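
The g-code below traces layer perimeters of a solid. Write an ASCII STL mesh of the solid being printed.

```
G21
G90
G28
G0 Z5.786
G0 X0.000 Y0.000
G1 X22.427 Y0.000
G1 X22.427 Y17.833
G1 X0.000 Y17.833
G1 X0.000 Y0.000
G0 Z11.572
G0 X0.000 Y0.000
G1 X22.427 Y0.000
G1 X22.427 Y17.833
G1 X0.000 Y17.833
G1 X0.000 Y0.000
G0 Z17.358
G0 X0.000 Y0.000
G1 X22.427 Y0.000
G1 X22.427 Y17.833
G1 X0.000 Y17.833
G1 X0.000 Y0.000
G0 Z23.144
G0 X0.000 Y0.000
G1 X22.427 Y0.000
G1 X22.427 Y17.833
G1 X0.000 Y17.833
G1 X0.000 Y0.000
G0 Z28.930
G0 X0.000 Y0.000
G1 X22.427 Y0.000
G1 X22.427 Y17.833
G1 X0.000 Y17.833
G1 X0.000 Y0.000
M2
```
solid part
  facet normal 0.0000 0.0000 -1.0000
    outer loop
      vertex 22.427 17.833 0.000
      vertex 22.427 0.000 0.000
      vertex 0.000 0.000 0.000
    endloop
  endfacet
  facet normal 0.0000 0.0000 -1.0000
    outer loop
      vertex 0.000 17.833 0.000
      vertex 22.427 17.833 0.000
      vertex 0.000 0.000 0.000
    endloop
  endfacet
  facet normal 0.0000 0.0000 1.0000
    outer loop
      vertex 0.000 0.000 28.930
      vertex 22.427 0.000 28.930
      vertex 22.427 17.833 28.930
    endloop
  endfacet
  facet normal 0.0000 0.0000 1.0000
    outer loop
      vertex 0.000 0.000 28.930
      vertex 22.427 17.833 28.930
      vertex 0.000 17.833 28.930
    endloop
  endfacet
  facet normal 0.0000 -1.0000 0.0000
    outer loop
      vertex 0.000 0.000 0.000
      vertex 22.427 0.000 0.000
      vertex 22.427 0.000 28.930
    endloop
  endfacet
  facet normal 0.0000 -1.0000 0.0000
    outer loop
      vertex 0.000 0.000 0.000
      vertex 22.427 0.000 28.930
      vertex 0.000 0.000 28.930
    endloop
  endfacet
  facet normal 0.0000 1.0000 0.0000
    outer loop
      vertex 22.427 17.833 28.930
      vertex 22.427 17.833 0.000
      vertex 0.000 17.833 0.000
    endloop
  endfacet
  facet normal 0.0000 1.0000 0.0000
    outer loop
      vertex 0.000 17.833 28.930
      vertex 22.427 17.833 28.930
      vertex 0.000 17.833 0.000
    endloop
  endfacet
  facet normal -1.0000 0.0000 0.0000
    outer loop
      vertex 0.000 17.833 28.930
      vertex 0.000 17.833 0.000
      vertex 0.000 0.000 0.000
    endloop
  endfacet
  facet normal -1.0000 0.0000 0.0000
    outer loop
      vertex 0.000 0.000 28.930
      vertex 0.000 17.833 28.930
      vertex 0.000 0.000 0.000
    endloop
  endfacet
  facet normal 1.0000 0.0000 0.0000
    outer loop
      vertex 22.427 0.000 0.000
      vertex 22.427 17.833 0.000
      vertex 22.427 17.833 28.930
    endloop
  endfacet
  facet normal 1.0000 0.0000 0.0000
    outer loop
      vertex 22.427 0.000 0.000
      vertex 22.427 17.833 28.930
      vertex 22.427 0.000 28.930
    endloop
  endfacet
endsolid part

The G0 Z moves step by Δz≈5.786 mm. Every layer's G1 loop is the same polygon, so the solid is a straight extrusion of it from z=0 to z≈28.9. Closing with flat bottom and top caps and triangulating gives 12 facets — a rectangular box, roughly 22.4 × 17.8 mm footprint and 28.9 mm tall.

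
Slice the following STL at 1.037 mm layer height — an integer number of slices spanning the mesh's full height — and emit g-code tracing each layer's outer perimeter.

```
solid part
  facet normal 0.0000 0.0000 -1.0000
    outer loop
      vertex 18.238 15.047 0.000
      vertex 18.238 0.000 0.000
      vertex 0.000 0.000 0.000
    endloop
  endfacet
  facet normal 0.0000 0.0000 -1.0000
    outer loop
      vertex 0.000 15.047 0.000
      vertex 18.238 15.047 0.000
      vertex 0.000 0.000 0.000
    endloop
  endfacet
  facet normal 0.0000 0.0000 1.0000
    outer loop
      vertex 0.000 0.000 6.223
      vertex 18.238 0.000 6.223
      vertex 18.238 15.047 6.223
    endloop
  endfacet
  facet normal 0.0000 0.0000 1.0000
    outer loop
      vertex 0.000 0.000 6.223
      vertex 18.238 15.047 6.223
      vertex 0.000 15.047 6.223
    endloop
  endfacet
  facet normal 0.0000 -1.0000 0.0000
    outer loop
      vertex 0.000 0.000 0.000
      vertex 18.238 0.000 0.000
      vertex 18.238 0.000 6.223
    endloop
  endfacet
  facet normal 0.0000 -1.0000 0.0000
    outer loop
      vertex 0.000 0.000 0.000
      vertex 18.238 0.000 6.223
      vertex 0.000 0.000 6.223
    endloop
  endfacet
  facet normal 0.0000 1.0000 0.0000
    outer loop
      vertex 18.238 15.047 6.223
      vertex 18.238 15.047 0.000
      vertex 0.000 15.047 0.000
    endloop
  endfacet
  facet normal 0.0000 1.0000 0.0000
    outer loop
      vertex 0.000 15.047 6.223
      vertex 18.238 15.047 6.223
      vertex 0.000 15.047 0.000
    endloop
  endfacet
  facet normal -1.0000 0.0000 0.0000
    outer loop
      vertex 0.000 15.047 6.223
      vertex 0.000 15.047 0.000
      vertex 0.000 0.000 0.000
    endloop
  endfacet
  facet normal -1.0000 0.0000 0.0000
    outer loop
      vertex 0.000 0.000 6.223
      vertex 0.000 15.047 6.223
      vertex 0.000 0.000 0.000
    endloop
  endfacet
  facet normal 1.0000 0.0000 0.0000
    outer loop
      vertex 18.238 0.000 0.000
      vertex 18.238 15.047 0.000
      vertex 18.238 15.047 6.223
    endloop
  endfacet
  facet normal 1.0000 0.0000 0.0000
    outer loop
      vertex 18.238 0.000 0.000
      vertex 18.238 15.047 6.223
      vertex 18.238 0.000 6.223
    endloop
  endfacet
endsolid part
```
; perimeter-only toolpath
G21 ; units = mm
G90 ; absolute positioning
G28 ; home
; layer 1
G0 Z1.037
G0 X0.000 Y0.000
G1 X18.238 Y0.000
G1 X18.238 Y15.047
G1 X0.000 Y15.047
G1 X0.000 Y0.000
; layer 2
G0 Z2.074
G0 X0.000 Y0.000
G1 X18.238 Y0.000
G1 X18.238 Y15.047
G1 X0.000 Y15.047
G1 X0.000 Y0.000
; layer 3
G0 Z3.111
G0 X0.000 Y0.000
G1 X18.238 Y0.000
G1 X18.238 Y15.047
G1 X0.000 Y15.047
G1 X0.000 Y0.000
; layer 4
G0 Z4.149
G0 X0.000 Y0.000
G1 X18.238 Y0.000
G1 X18.238 Y15.047
G1 X0.000 Y15.047
G1 X0.000 Y0.000
; layer 5
G0 Z5.186
G0 X0.000 Y0.000
G1 X18.238 Y0.000
G1 X18.238 Y15.047
G1 X0.000 Y15.047
G1 X0.000 Y0.000
; layer 6
G0 Z6.223
G0 X0.000 Y0.000
G1 X18.238 Y0.000
G1 X18.238 Y15.047
G1 X0.000 Y15.047
G1 X0.000 Y0.000
M2 ; end

The solid is a rectangular box, roughly 18.2 × 15 mm footprint and 6.22 mm tall. Slicing at Δz = 1.037 mm — 6 equal slices spanning the solid's height, so layer i sits at z = i·h/6 — gives 6 non-empty perimeters. Each is a 4-segment closed polygon; G0 lifts to the layer z and rapids to the start vertex, then G1 traces the edges.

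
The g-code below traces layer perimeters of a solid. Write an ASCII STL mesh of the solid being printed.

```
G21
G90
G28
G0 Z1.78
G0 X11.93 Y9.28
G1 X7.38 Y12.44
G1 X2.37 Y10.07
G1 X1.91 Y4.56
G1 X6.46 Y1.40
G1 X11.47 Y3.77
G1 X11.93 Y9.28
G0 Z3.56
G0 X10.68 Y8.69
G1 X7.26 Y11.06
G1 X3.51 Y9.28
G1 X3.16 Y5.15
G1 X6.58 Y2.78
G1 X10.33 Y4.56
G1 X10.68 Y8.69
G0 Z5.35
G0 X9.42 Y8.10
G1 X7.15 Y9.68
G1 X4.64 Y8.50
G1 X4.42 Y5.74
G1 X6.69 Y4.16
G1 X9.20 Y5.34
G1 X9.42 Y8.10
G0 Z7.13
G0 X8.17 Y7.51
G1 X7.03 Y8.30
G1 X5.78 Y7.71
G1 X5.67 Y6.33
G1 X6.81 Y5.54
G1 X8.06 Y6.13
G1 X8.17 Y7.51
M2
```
solid part
  facet normal 0.0000 0.0000 -1.0000
    outer loop
      vertex 1.23 10.86 0.00
      vertex 7.49 13.82 0.00
      vertex 13.18 9.87 0.00
    endloop
  endfacet
  facet normal 0.0000 0.0000 -1.0000
    outer loop
      vertex 0.66 3.97 0.00
      vertex 1.23 10.86 0.00
      vertex 13.18 9.87 0.00
    endloop
  endfacet
  facet normal 0.0000 0.0000 -1.0000
    outer loop
      vertex 6.35 0.02 0.00
      vertex 0.66 3.97 0.00
      vertex 13.18 9.87 0.00
    endloop
  endfacet
  facet normal 0.0000 0.0000 -1.0000
    outer loop
      vertex 12.61 2.98 0.00
      vertex 6.35 0.02 0.00
      vertex 13.18 9.87 0.00
    endloop
  endfacet
  facet normal 0.4732 0.6816 0.5581
    outer loop
      vertex 13.18 9.87 0.00
      vertex 7.49 13.82 0.00
      vertex 6.92 6.92 8.91
    endloop
  endfacet
  facet normal -0.3547 0.7501 0.5582
    outer loop
      vertex 7.49 13.82 0.00
      vertex 1.23 10.86 0.00
      vertex 6.92 6.92 8.91
    endloop
  endfacet
  facet normal -0.8268 0.0684 0.5583
    outer loop
      vertex 1.23 10.86 0.00
      vertex 0.66 3.97 0.00
      vertex 6.92 6.92 8.91
    endloop
  endfacet
  facet normal -0.4732 -0.6816 0.5581
    outer loop
      vertex 0.66 3.97 0.00
      vertex 6.35 0.02 0.00
      vertex 6.92 6.92 8.91
    endloop
  endfacet
  facet normal 0.3547 -0.7501 0.5582
    outer loop
      vertex 6.35 0.02 0.00
      vertex 12.61 2.98 0.00
      vertex 6.92 6.92 8.91
    endloop
  endfacet
  facet normal 0.8268 -0.0684 0.5583
    outer loop
      vertex 12.61 2.98 0.00
      vertex 13.18 9.87 0.00
      vertex 6.92 6.92 8.91
    endloop
  endfacet
endsolid part

The G0 Z moves step by Δz≈1.78 mm. The G1 loops shrink linearly with z, so the solid tapers from its base footprint up to z≈8.91. Closing with a flat bottom cap and the tapered top and triangulating gives 10 facets — a regular 6-sided pyramid, base circumscribed radius ≈ 6.92 mm, apex at z ≈ 8.91 mm.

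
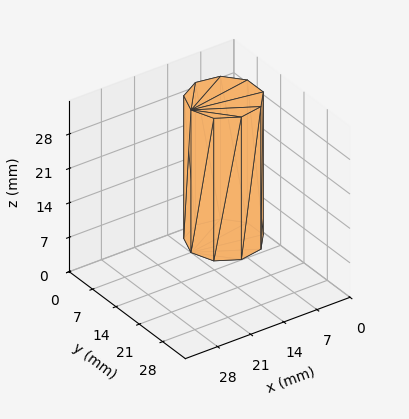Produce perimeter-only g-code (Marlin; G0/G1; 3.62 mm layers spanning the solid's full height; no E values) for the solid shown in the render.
Reading the render: the shape is a regular 9-sided prism (a cylinder approximated with 9 flat sides), circumscribed radius ≈ 7 mm, height ≈ 29 mm (dimensions read to the nearest mm from the axis ticks). For the g-code, the solid's height is divided into equal slices at the stated Δz and each level perimeter traced with G1 moves after a G0 lift.

; perimeter-only toolpath
G21 ; units = mm
G90 ; absolute positioning
G28 ; home
; layer 1
G0 Z3.62
G0 X14.00 Y7.00
G1 X12.36 Y11.50
G1 X8.22 Y13.89
G1 X3.50 Y13.06
G1 X0.42 Y9.39
G1 X0.42 Y4.61
G1 X3.50 Y0.94
G1 X8.22 Y0.11
G1 X12.36 Y2.50
G1 X14.00 Y7.00
; layer 2
G0 Z7.25
G0 X14.00 Y7.00
G1 X12.36 Y11.50
G1 X8.22 Y13.89
G1 X3.50 Y13.06
G1 X0.42 Y9.39
G1 X0.42 Y4.61
G1 X3.50 Y0.94
G1 X8.22 Y0.11
G1 X12.36 Y2.50
G1 X14.00 Y7.00
; layer 3
G0 Z10.88
G0 X14.00 Y7.00
G1 X12.36 Y11.50
G1 X8.22 Y13.89
G1 X3.50 Y13.06
G1 X0.42 Y9.39
G1 X0.42 Y4.61
G1 X3.50 Y0.94
G1 X8.22 Y0.11
G1 X12.36 Y2.50
G1 X14.00 Y7.00
; layer 4
G0 Z14.50
G0 X14.00 Y7.00
G1 X12.36 Y11.50
G1 X8.22 Y13.89
G1 X3.50 Y13.06
G1 X0.42 Y9.39
G1 X0.42 Y4.61
G1 X3.50 Y0.94
G1 X8.22 Y0.11
G1 X12.36 Y2.50
G1 X14.00 Y7.00
; layer 5
G0 Z18.12
G0 X14.00 Y7.00
G1 X12.36 Y11.50
G1 X8.22 Y13.89
G1 X3.50 Y13.06
G1 X0.42 Y9.39
G1 X0.42 Y4.61
G1 X3.50 Y0.94
G1 X8.22 Y0.11
G1 X12.36 Y2.50
G1 X14.00 Y7.00
; layer 6
G0 Z21.75
G0 X14.00 Y7.00
G1 X12.36 Y11.50
G1 X8.22 Y13.89
G1 X3.50 Y13.06
G1 X0.42 Y9.39
G1 X0.42 Y4.61
G1 X3.50 Y0.94
G1 X8.22 Y0.11
G1 X12.36 Y2.50
G1 X14.00 Y7.00
; layer 7
G0 Z25.38
G0 X14.00 Y7.00
G1 X12.36 Y11.50
G1 X8.22 Y13.89
G1 X3.50 Y13.06
G1 X0.42 Y9.39
G1 X0.42 Y4.61
G1 X3.50 Y0.94
G1 X8.22 Y0.11
G1 X12.36 Y2.50
G1 X14.00 Y7.00
; layer 8
G0 Z29.00
G0 X14.00 Y7.00
G1 X12.36 Y11.50
G1 X8.22 Y13.89
G1 X3.50 Y13.06
G1 X0.42 Y9.39
G1 X0.42 Y4.61
G1 X3.50 Y0.94
G1 X8.22 Y0.11
G1 X12.36 Y2.50
G1 X14.00 Y7.00
M2 ; end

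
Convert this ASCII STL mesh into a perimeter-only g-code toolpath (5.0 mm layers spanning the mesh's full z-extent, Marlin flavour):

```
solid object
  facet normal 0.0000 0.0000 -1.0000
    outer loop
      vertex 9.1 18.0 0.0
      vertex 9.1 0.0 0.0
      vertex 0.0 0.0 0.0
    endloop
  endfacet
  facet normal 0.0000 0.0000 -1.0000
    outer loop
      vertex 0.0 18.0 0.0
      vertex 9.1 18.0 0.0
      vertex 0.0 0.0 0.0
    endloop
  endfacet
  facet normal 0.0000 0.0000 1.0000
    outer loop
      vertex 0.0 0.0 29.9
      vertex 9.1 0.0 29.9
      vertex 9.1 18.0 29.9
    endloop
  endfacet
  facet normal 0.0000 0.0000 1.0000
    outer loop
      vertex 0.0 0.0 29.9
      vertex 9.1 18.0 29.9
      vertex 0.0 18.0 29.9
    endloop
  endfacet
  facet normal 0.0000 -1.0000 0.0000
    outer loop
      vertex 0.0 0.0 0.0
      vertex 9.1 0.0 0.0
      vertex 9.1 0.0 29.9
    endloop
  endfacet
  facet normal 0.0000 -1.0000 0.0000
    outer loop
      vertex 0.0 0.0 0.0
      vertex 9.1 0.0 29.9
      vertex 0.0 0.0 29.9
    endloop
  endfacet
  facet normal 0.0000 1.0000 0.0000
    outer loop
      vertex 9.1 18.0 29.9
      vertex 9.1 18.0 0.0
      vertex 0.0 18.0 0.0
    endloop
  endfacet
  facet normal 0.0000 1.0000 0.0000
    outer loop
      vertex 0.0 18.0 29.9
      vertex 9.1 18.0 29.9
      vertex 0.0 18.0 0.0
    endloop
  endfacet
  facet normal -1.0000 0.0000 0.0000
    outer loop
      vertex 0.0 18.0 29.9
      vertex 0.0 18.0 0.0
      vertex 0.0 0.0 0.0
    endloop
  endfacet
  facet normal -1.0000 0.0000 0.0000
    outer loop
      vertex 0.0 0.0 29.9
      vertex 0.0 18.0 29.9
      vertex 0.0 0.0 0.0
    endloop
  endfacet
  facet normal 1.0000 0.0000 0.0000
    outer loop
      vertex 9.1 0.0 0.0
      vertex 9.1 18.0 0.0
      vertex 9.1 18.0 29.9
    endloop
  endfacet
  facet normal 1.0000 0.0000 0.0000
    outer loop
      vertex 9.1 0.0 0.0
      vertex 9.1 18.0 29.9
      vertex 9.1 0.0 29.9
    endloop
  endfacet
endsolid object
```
; perimeter-only toolpath
G21 ; units = mm
G90 ; absolute positioning
G28 ; home
; layer 1
G0 Z5.0
G0 X0.0 Y0.0
G1 X9.1 Y0.0
G1 X9.1 Y18.0
G1 X0.0 Y18.0
G1 X0.0 Y0.0
; layer 2
G0 Z10.0
G0 X0.0 Y0.0
G1 X9.1 Y0.0
G1 X9.1 Y18.0
G1 X0.0 Y18.0
G1 X0.0 Y0.0
; layer 3
G0 Z14.9
G0 X0.0 Y0.0
G1 X9.1 Y0.0
G1 X9.1 Y18.0
G1 X0.0 Y18.0
G1 X0.0 Y0.0
; layer 4
G0 Z19.9
G0 X0.0 Y0.0
G1 X9.1 Y0.0
G1 X9.1 Y18.0
G1 X0.0 Y18.0
G1 X0.0 Y0.0
; layer 5
G0 Z24.9
G0 X0.0 Y0.0
G1 X9.1 Y0.0
G1 X9.1 Y18.0
G1 X0.0 Y18.0
G1 X0.0 Y0.0
; layer 6
G0 Z29.9
G0 X0.0 Y0.0
G1 X9.1 Y0.0
G1 X9.1 Y18.0
G1 X0.0 Y18.0
G1 X0.0 Y0.0
M2 ; end

The solid is a rectangular box, roughly 9.1 × 18 mm footprint and 29.9 mm tall. Slicing at Δz = 5.0 mm — 6 equal slices spanning the solid's height, so layer i sits at z = i·h/6 — gives 6 non-empty perimeters. Each is a 4-segment closed polygon; G0 lifts to the layer z and rapids to the start vertex, then G1 traces the edges.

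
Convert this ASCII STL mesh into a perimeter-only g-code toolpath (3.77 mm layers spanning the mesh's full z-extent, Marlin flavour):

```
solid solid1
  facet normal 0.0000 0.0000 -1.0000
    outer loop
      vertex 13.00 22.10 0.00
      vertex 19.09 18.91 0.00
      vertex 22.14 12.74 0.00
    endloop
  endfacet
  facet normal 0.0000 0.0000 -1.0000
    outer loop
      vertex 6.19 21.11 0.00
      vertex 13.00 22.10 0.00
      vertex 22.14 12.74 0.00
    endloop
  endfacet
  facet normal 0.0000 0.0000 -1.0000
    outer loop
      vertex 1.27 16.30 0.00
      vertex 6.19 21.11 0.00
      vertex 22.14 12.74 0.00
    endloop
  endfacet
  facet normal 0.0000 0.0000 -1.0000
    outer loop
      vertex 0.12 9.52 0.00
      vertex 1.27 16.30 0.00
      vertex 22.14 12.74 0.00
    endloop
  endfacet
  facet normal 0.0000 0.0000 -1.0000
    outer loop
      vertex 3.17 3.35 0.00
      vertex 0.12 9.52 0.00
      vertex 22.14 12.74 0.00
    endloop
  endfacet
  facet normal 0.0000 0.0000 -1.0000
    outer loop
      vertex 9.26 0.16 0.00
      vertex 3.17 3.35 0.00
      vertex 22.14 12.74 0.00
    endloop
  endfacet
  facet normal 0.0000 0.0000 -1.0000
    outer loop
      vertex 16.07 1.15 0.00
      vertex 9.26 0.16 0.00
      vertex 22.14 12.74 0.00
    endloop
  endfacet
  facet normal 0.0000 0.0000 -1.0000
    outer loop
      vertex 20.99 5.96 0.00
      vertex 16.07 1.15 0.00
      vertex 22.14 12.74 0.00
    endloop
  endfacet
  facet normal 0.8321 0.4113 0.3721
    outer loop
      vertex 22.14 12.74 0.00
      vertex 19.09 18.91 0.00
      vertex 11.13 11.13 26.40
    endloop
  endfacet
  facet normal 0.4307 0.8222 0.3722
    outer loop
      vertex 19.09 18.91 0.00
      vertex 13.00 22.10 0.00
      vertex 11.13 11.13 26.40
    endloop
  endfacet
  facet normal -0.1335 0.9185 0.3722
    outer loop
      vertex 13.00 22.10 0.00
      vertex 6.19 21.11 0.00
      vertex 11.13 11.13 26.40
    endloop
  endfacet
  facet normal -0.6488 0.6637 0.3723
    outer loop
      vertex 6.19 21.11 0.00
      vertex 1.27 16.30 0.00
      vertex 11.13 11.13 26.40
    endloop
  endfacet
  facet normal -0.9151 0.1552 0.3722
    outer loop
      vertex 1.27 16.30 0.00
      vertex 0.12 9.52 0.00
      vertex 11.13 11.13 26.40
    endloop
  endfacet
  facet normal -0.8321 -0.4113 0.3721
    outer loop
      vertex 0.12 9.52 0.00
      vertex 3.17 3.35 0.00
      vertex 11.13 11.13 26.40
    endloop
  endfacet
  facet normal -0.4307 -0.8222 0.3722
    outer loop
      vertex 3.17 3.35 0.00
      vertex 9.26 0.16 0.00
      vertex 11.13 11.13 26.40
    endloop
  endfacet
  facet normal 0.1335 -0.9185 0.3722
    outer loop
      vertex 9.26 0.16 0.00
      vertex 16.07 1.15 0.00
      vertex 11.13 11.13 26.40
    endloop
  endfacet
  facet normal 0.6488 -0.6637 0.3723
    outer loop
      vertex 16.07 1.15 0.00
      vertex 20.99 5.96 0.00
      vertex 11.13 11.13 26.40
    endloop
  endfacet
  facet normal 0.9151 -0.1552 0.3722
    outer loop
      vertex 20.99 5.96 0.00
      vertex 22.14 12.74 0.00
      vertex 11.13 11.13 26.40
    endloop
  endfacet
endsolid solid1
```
; perimeter-only toolpath
G21 ; units = mm
G90 ; absolute positioning
G28 ; home
; layer 1
G0 Z3.77
G0 X20.57 Y12.51
G1 X17.95 Y17.80
G1 X12.73 Y20.53
G1 X6.90 Y19.68
G1 X2.68 Y15.56
G1 X1.69 Y9.75
G1 X4.31 Y4.46
G1 X9.53 Y1.73
G1 X15.36 Y2.58
G1 X19.58 Y6.70
G1 X20.57 Y12.51
; layer 2
G0 Z7.54
G0 X18.99 Y12.28
G1 X16.82 Y16.69
G1 X12.47 Y18.97
G1 X7.60 Y18.26
G1 X4.09 Y14.82
G1 X3.27 Y9.98
G1 X5.44 Y5.57
G1 X9.79 Y3.29
G1 X14.66 Y4.00
G1 X18.17 Y7.44
G1 X18.99 Y12.28
; layer 3
G0 Z11.31
G0 X17.42 Y12.05
G1 X15.68 Y15.58
G1 X12.20 Y17.40
G1 X8.31 Y16.83
G1 X5.50 Y14.08
G1 X4.84 Y10.21
G1 X6.58 Y6.68
G1 X10.06 Y4.86
G1 X13.95 Y5.43
G1 X16.76 Y8.18
G1 X17.42 Y12.05
; layer 4
G0 Z15.09
G0 X15.85 Y11.82
G1 X14.54 Y14.46
G1 X11.93 Y15.83
G1 X9.01 Y15.41
G1 X6.90 Y13.35
G1 X6.41 Y10.44
G1 X7.72 Y7.80
G1 X10.33 Y6.43
G1 X13.25 Y6.85
G1 X15.36 Y8.91
G1 X15.85 Y11.82
; layer 5
G0 Z18.86
G0 X14.28 Y11.59
G1 X13.40 Y13.35
G1 X11.66 Y14.26
G1 X9.72 Y13.98
G1 X8.31 Y12.61
G1 X7.98 Y10.67
G1 X8.86 Y8.91
G1 X10.60 Y8.00
G1 X12.54 Y8.28
G1 X13.95 Y9.65
G1 X14.28 Y11.59
; layer 6
G0 Z22.63
G0 X12.70 Y11.36
G1 X12.27 Y12.24
G1 X11.40 Y12.70
G1 X10.42 Y12.56
G1 X9.72 Y11.87
G1 X9.56 Y10.90
G1 X9.99 Y10.02
G1 X10.86 Y9.56
G1 X11.84 Y9.70
G1 X12.54 Y10.39
G1 X12.70 Y11.36
M2 ; end

The solid is a regular 10-sided pyramid, base circumscribed radius ≈ 11.1 mm, apex at z ≈ 26.4 mm. Slicing at Δz = 3.77 mm — 7 equal slices spanning the solid's height, so layer i sits at z = i·h/7 — gives 6 non-empty perimeters. Each is a 10-segment closed polygon; G0 lifts to the layer z and rapids to the start vertex, then G1 traces the edges. The cross-section shrinks linearly with z (the slice at the apex is degenerate and omitted).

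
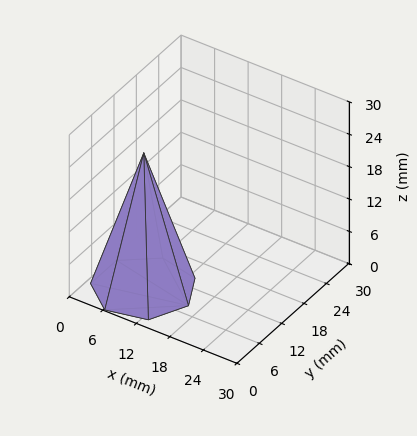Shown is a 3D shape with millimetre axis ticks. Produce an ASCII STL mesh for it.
Reading the render: the shape is a regular 7-sided pyramid, base circumscribed radius ≈ 8 mm, apex at z ≈ 25 mm (dimensions read to the nearest mm from the axis ticks). For the STL, each face is triangulated and given an outward normal.

solid part
  facet normal 0.0000 0.0000 -1.0000
    outer loop
      vertex 6.22 15.80 0.00
      vertex 12.99 14.25 0.00
      vertex 16.00 8.00 0.00
    endloop
  endfacet
  facet normal 0.0000 0.0000 -1.0000
    outer loop
      vertex 0.79 11.47 0.00
      vertex 6.22 15.80 0.00
      vertex 16.00 8.00 0.00
    endloop
  endfacet
  facet normal 0.0000 0.0000 -1.0000
    outer loop
      vertex 0.79 4.53 0.00
      vertex 0.79 11.47 0.00
      vertex 16.00 8.00 0.00
    endloop
  endfacet
  facet normal 0.0000 0.0000 -1.0000
    outer loop
      vertex 6.22 0.20 0.00
      vertex 0.79 4.53 0.00
      vertex 16.00 8.00 0.00
    endloop
  endfacet
  facet normal 0.0000 0.0000 -1.0000
    outer loop
      vertex 12.99 1.75 0.00
      vertex 6.22 0.20 0.00
      vertex 16.00 8.00 0.00
    endloop
  endfacet
  facet normal 0.8657 0.4169 0.2770
    outer loop
      vertex 16.00 8.00 0.00
      vertex 12.99 14.25 0.00
      vertex 8.00 8.00 25.00
    endloop
  endfacet
  facet normal 0.2144 0.9366 0.2770
    outer loop
      vertex 12.99 14.25 0.00
      vertex 6.22 15.80 0.00
      vertex 8.00 8.00 25.00
    endloop
  endfacet
  facet normal -0.5991 0.7512 0.2770
    outer loop
      vertex 6.22 15.80 0.00
      vertex 0.79 11.47 0.00
      vertex 8.00 8.00 25.00
    endloop
  endfacet
  facet normal -0.9608 0.0000 0.2771
    outer loop
      vertex 0.79 11.47 0.00
      vertex 0.79 4.53 0.00
      vertex 8.00 8.00 25.00
    endloop
  endfacet
  facet normal -0.5991 -0.7512 0.2770
    outer loop
      vertex 0.79 4.53 0.00
      vertex 6.22 0.20 0.00
      vertex 8.00 8.00 25.00
    endloop
  endfacet
  facet normal 0.2144 -0.9366 0.2770
    outer loop
      vertex 6.22 0.20 0.00
      vertex 12.99 1.75 0.00
      vertex 8.00 8.00 25.00
    endloop
  endfacet
  facet normal 0.8657 -0.4169 0.2770
    outer loop
      vertex 12.99 1.75 0.00
      vertex 16.00 8.00 0.00
      vertex 8.00 8.00 25.00
    endloop
  endfacet
endsolid part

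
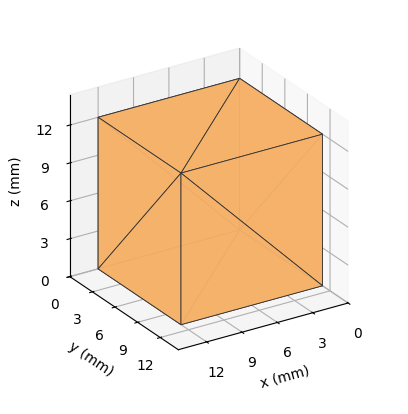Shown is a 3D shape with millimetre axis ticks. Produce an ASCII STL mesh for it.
Reading the render: the shape is a rectangular box, roughly 12 × 11 mm footprint and 12 mm tall (dimensions read to the nearest mm from the axis ticks). For the STL, each face is triangulated and given an outward normal.

solid part
  facet normal 0.0000 0.0000 -1.0000
    outer loop
      vertex 12.00 11.00 0.00
      vertex 12.00 0.00 0.00
      vertex 0.00 0.00 0.00
    endloop
  endfacet
  facet normal 0.0000 0.0000 -1.0000
    outer loop
      vertex 0.00 11.00 0.00
      vertex 12.00 11.00 0.00
      vertex 0.00 0.00 0.00
    endloop
  endfacet
  facet normal 0.0000 0.0000 1.0000
    outer loop
      vertex 0.00 0.00 12.00
      vertex 12.00 0.00 12.00
      vertex 12.00 11.00 12.00
    endloop
  endfacet
  facet normal 0.0000 0.0000 1.0000
    outer loop
      vertex 0.00 0.00 12.00
      vertex 12.00 11.00 12.00
      vertex 0.00 11.00 12.00
    endloop
  endfacet
  facet normal 0.0000 -1.0000 0.0000
    outer loop
      vertex 0.00 0.00 0.00
      vertex 12.00 0.00 0.00
      vertex 12.00 0.00 12.00
    endloop
  endfacet
  facet normal 0.0000 -1.0000 0.0000
    outer loop
      vertex 0.00 0.00 0.00
      vertex 12.00 0.00 12.00
      vertex 0.00 0.00 12.00
    endloop
  endfacet
  facet normal 0.0000 1.0000 0.0000
    outer loop
      vertex 12.00 11.00 12.00
      vertex 12.00 11.00 0.00
      vertex 0.00 11.00 0.00
    endloop
  endfacet
  facet normal 0.0000 1.0000 0.0000
    outer loop
      vertex 0.00 11.00 12.00
      vertex 12.00 11.00 12.00
      vertex 0.00 11.00 0.00
    endloop
  endfacet
  facet normal -1.0000 0.0000 0.0000
    outer loop
      vertex 0.00 11.00 12.00
      vertex 0.00 11.00 0.00
      vertex 0.00 0.00 0.00
    endloop
  endfacet
  facet normal -1.0000 0.0000 0.0000
    outer loop
      vertex 0.00 0.00 12.00
      vertex 0.00 11.00 12.00
      vertex 0.00 0.00 0.00
    endloop
  endfacet
  facet normal 1.0000 0.0000 0.0000
    outer loop
      vertex 12.00 0.00 0.00
      vertex 12.00 11.00 0.00
      vertex 12.00 11.00 12.00
    endloop
  endfacet
  facet normal 1.0000 0.0000 0.0000
    outer loop
      vertex 12.00 0.00 0.00
      vertex 12.00 11.00 12.00
      vertex 12.00 0.00 12.00
    endloop
  endfacet
endsolid part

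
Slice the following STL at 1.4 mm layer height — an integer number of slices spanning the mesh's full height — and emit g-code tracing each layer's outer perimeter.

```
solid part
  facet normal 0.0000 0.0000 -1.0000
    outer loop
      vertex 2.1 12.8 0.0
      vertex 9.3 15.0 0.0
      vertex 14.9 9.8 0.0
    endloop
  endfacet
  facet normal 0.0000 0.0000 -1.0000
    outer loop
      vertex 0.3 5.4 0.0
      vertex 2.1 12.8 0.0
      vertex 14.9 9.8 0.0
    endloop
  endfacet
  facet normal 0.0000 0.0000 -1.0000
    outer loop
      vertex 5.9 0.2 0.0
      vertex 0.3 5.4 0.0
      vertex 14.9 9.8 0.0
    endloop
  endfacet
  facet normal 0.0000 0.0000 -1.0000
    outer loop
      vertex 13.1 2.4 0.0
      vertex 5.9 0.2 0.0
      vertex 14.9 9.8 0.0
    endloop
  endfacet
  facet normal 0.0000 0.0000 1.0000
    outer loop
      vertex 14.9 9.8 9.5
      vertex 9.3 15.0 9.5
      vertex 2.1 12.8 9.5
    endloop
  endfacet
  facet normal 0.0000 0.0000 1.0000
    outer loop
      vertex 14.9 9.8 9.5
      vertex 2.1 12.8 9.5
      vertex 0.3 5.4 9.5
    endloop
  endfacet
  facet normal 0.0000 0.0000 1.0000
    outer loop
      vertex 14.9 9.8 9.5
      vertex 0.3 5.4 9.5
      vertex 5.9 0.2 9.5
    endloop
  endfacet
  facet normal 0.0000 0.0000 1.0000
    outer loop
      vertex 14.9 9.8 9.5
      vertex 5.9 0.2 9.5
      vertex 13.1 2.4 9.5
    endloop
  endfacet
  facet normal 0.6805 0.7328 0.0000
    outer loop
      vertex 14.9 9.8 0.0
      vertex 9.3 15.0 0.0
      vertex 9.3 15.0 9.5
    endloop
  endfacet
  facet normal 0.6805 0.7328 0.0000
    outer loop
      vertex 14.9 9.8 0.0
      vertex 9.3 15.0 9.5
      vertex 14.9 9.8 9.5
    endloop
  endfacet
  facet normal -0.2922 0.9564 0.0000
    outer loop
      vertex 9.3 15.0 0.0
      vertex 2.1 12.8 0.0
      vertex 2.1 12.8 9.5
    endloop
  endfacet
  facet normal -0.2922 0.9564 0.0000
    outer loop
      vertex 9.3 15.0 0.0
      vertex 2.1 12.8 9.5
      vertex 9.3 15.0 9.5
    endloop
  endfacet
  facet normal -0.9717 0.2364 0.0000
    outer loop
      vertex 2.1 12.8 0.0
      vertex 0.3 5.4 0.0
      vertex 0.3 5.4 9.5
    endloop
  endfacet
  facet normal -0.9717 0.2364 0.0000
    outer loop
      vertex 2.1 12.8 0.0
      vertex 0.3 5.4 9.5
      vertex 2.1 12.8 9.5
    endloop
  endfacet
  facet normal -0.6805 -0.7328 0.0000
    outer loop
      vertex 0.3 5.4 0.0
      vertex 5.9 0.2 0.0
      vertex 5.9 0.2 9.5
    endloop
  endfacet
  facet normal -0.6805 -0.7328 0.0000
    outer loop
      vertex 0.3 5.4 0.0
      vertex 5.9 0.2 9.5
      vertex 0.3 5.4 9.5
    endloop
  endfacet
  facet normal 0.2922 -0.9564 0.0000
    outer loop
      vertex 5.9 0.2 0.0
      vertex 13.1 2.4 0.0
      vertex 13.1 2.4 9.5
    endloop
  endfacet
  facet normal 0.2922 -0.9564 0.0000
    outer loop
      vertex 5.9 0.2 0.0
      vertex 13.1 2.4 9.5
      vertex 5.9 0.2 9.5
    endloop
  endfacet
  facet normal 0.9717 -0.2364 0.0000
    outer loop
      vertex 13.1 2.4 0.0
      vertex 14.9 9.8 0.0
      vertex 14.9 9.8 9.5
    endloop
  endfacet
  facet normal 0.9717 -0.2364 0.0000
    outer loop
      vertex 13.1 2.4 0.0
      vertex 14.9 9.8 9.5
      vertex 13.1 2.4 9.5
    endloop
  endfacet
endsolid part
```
; perimeter-only toolpath
G21 ; units = mm
G90 ; absolute positioning
G28 ; home
; layer 1
G0 Z1.4
G0 X14.9 Y9.8
G1 X9.3 Y15.0
G1 X2.1 Y12.8
G1 X0.3 Y5.4
G1 X5.9 Y0.2
G1 X13.1 Y2.4
G1 X14.9 Y9.8
; layer 2
G0 Z2.7
G0 X14.9 Y9.8
G1 X9.3 Y15.0
G1 X2.1 Y12.8
G1 X0.3 Y5.4
G1 X5.9 Y0.2
G1 X13.1 Y2.4
G1 X14.9 Y9.8
; layer 3
G0 Z4.1
G0 X14.9 Y9.8
G1 X9.3 Y15.0
G1 X2.1 Y12.8
G1 X0.3 Y5.4
G1 X5.9 Y0.2
G1 X13.1 Y2.4
G1 X14.9 Y9.8
; layer 4
G0 Z5.4
G0 X14.9 Y9.8
G1 X9.3 Y15.0
G1 X2.1 Y12.8
G1 X0.3 Y5.4
G1 X5.9 Y0.2
G1 X13.1 Y2.4
G1 X14.9 Y9.8
; layer 5
G0 Z6.8
G0 X14.9 Y9.8
G1 X9.3 Y15.0
G1 X2.1 Y12.8
G1 X0.3 Y5.4
G1 X5.9 Y0.2
G1 X13.1 Y2.4
G1 X14.9 Y9.8
; layer 6
G0 Z8.1
G0 X14.9 Y9.8
G1 X9.3 Y15.0
G1 X2.1 Y12.8
G1 X0.3 Y5.4
G1 X5.9 Y0.2
G1 X13.1 Y2.4
G1 X14.9 Y9.8
; layer 7
G0 Z9.5
G0 X14.9 Y9.8
G1 X9.3 Y15.0
G1 X2.1 Y12.8
G1 X0.3 Y5.4
G1 X5.9 Y0.2
G1 X13.1 Y2.4
G1 X14.9 Y9.8
M2 ; end

The solid is a regular 6-sided prism (a cylinder approximated with 6 flat sides), circumscribed radius ≈ 7.6 mm, height ≈ 9.5 mm. Slicing at Δz = 1.4 mm — 7 equal slices spanning the solid's height, so layer i sits at z = i·h/7 — gives 7 non-empty perimeters. Each is a 6-segment closed polygon; G0 lifts to the layer z and rapids to the start vertex, then G1 traces the edges.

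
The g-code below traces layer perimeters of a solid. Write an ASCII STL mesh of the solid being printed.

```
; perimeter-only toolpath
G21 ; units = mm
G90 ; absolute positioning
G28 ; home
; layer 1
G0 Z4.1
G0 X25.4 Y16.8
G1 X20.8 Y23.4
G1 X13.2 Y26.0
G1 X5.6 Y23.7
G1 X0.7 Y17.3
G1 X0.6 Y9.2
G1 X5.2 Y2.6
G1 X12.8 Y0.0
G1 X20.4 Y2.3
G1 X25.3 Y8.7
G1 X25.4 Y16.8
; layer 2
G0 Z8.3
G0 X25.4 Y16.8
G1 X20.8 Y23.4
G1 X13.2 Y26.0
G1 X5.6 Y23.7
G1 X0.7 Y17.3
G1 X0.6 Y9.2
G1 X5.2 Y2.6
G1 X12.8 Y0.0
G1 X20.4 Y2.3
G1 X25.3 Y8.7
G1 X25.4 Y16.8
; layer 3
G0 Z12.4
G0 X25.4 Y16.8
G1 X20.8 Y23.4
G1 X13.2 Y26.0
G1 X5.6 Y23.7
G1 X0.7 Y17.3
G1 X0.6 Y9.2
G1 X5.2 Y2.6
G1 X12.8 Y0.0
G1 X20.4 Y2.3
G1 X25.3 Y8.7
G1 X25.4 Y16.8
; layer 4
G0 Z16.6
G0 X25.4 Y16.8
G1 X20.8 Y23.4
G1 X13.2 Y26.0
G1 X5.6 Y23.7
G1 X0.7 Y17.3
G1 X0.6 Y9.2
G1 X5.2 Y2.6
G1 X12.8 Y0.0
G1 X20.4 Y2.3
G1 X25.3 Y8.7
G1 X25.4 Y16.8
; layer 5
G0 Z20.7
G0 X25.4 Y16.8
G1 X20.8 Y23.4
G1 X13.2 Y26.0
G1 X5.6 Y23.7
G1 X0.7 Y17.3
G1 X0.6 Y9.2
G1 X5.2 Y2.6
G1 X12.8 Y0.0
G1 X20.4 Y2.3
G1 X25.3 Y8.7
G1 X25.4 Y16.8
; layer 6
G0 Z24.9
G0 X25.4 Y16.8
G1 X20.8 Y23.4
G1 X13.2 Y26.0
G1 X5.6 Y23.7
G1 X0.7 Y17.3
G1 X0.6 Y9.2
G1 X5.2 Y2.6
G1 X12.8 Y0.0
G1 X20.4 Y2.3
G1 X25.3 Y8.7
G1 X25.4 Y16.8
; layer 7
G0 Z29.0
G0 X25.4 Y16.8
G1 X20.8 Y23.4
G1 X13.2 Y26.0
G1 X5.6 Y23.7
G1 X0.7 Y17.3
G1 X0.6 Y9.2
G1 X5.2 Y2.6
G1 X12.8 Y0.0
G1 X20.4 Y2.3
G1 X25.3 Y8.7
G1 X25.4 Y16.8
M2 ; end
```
solid part
  facet normal 0.0000 0.0000 -1.0000
    outer loop
      vertex 13.2 26.0 0.0
      vertex 20.8 23.4 0.0
      vertex 25.4 16.8 0.0
    endloop
  endfacet
  facet normal 0.0000 0.0000 -1.0000
    outer loop
      vertex 5.6 23.7 0.0
      vertex 13.2 26.0 0.0
      vertex 25.4 16.8 0.0
    endloop
  endfacet
  facet normal 0.0000 0.0000 -1.0000
    outer loop
      vertex 0.7 17.3 0.0
      vertex 5.6 23.7 0.0
      vertex 25.4 16.8 0.0
    endloop
  endfacet
  facet normal 0.0000 0.0000 -1.0000
    outer loop
      vertex 0.6 9.2 0.0
      vertex 0.7 17.3 0.0
      vertex 25.4 16.8 0.0
    endloop
  endfacet
  facet normal 0.0000 0.0000 -1.0000
    outer loop
      vertex 5.2 2.6 0.0
      vertex 0.6 9.2 0.0
      vertex 25.4 16.8 0.0
    endloop
  endfacet
  facet normal 0.0000 0.0000 -1.0000
    outer loop
      vertex 12.8 0.0 0.0
      vertex 5.2 2.6 0.0
      vertex 25.4 16.8 0.0
    endloop
  endfacet
  facet normal 0.0000 0.0000 -1.0000
    outer loop
      vertex 20.4 2.3 0.0
      vertex 12.8 0.0 0.0
      vertex 25.4 16.8 0.0
    endloop
  endfacet
  facet normal 0.0000 0.0000 -1.0000
    outer loop
      vertex 25.3 8.7 0.0
      vertex 20.4 2.3 0.0
      vertex 25.4 16.8 0.0
    endloop
  endfacet
  facet normal 0.0000 0.0000 1.0000
    outer loop
      vertex 25.4 16.8 29.0
      vertex 20.8 23.4 29.0
      vertex 13.2 26.0 29.0
    endloop
  endfacet
  facet normal 0.0000 0.0000 1.0000
    outer loop
      vertex 25.4 16.8 29.0
      vertex 13.2 26.0 29.0
      vertex 5.6 23.7 29.0
    endloop
  endfacet
  facet normal 0.0000 0.0000 1.0000
    outer loop
      vertex 25.4 16.8 29.0
      vertex 5.6 23.7 29.0
      vertex 0.7 17.3 29.0
    endloop
  endfacet
  facet normal 0.0000 0.0000 1.0000
    outer loop
      vertex 25.4 16.8 29.0
      vertex 0.7 17.3 29.0
      vertex 0.6 9.2 29.0
    endloop
  endfacet
  facet normal 0.0000 0.0000 1.0000
    outer loop
      vertex 25.4 16.8 29.0
      vertex 0.6 9.2 29.0
      vertex 5.2 2.6 29.0
    endloop
  endfacet
  facet normal 0.0000 0.0000 1.0000
    outer loop
      vertex 25.4 16.8 29.0
      vertex 5.2 2.6 29.0
      vertex 12.8 0.0 29.0
    endloop
  endfacet
  facet normal 0.0000 0.0000 1.0000
    outer loop
      vertex 25.4 16.8 29.0
      vertex 12.8 0.0 29.0
      vertex 20.4 2.3 29.0
    endloop
  endfacet
  facet normal 0.0000 0.0000 1.0000
    outer loop
      vertex 25.4 16.8 29.0
      vertex 20.4 2.3 29.0
      vertex 25.3 8.7 29.0
    endloop
  endfacet
  facet normal 0.8204 0.5718 0.0000
    outer loop
      vertex 25.4 16.8 0.0
      vertex 20.8 23.4 0.0
      vertex 20.8 23.4 29.0
    endloop
  endfacet
  facet normal 0.8204 0.5718 0.0000
    outer loop
      vertex 25.4 16.8 0.0
      vertex 20.8 23.4 29.0
      vertex 25.4 16.8 29.0
    endloop
  endfacet
  facet normal 0.3237 0.9462 0.0000
    outer loop
      vertex 20.8 23.4 0.0
      vertex 13.2 26.0 0.0
      vertex 13.2 26.0 29.0
    endloop
  endfacet
  facet normal 0.3237 0.9462 0.0000
    outer loop
      vertex 20.8 23.4 0.0
      vertex 13.2 26.0 29.0
      vertex 20.8 23.4 29.0
    endloop
  endfacet
  facet normal -0.2897 0.9571 0.0000
    outer loop
      vertex 13.2 26.0 0.0
      vertex 5.6 23.7 0.0
      vertex 5.6 23.7 29.0
    endloop
  endfacet
  facet normal -0.2897 0.9571 0.0000
    outer loop
      vertex 13.2 26.0 0.0
      vertex 5.6 23.7 29.0
      vertex 13.2 26.0 29.0
    endloop
  endfacet
  facet normal -0.7940 0.6079 0.0000
    outer loop
      vertex 5.6 23.7 0.0
      vertex 0.7 17.3 0.0
      vertex 0.7 17.3 29.0
    endloop
  endfacet
  facet normal -0.7940 0.6079 0.0000
    outer loop
      vertex 5.6 23.7 0.0
      vertex 0.7 17.3 29.0
      vertex 5.6 23.7 29.0
    endloop
  endfacet
  facet normal -0.9999 0.0123 0.0000
    outer loop
      vertex 0.7 17.3 0.0
      vertex 0.6 9.2 0.0
      vertex 0.6 9.2 29.0
    endloop
  endfacet
  facet normal -0.9999 0.0123 0.0000
    outer loop
      vertex 0.7 17.3 0.0
      vertex 0.6 9.2 29.0
      vertex 0.7 17.3 29.0
    endloop
  endfacet
  facet normal -0.8204 -0.5718 0.0000
    outer loop
      vertex 0.6 9.2 0.0
      vertex 5.2 2.6 0.0
      vertex 5.2 2.6 29.0
    endloop
  endfacet
  facet normal -0.8204 -0.5718 0.0000
    outer loop
      vertex 0.6 9.2 0.0
      vertex 5.2 2.6 29.0
      vertex 0.6 9.2 29.0
    endloop
  endfacet
  facet normal -0.3237 -0.9462 0.0000
    outer loop
      vertex 5.2 2.6 0.0
      vertex 12.8 0.0 0.0
      vertex 12.8 0.0 29.0
    endloop
  endfacet
  facet normal -0.3237 -0.9462 0.0000
    outer loop
      vertex 5.2 2.6 0.0
      vertex 12.8 0.0 29.0
      vertex 5.2 2.6 29.0
    endloop
  endfacet
  facet normal 0.2897 -0.9571 0.0000
    outer loop
      vertex 12.8 0.0 0.0
      vertex 20.4 2.3 0.0
      vertex 20.4 2.3 29.0
    endloop
  endfacet
  facet normal 0.2897 -0.9571 0.0000
    outer loop
      vertex 12.8 0.0 0.0
      vertex 20.4 2.3 29.0
      vertex 12.8 0.0 29.0
    endloop
  endfacet
  facet normal 0.7940 -0.6079 0.0000
    outer loop
      vertex 20.4 2.3 0.0
      vertex 25.3 8.7 0.0
      vertex 25.3 8.7 29.0
    endloop
  endfacet
  facet normal 0.7940 -0.6079 0.0000
    outer loop
      vertex 20.4 2.3 0.0
      vertex 25.3 8.7 29.0
      vertex 20.4 2.3 29.0
    endloop
  endfacet
  facet normal 0.9999 -0.0123 0.0000
    outer loop
      vertex 25.3 8.7 0.0
      vertex 25.4 16.8 0.0
      vertex 25.4 16.8 29.0
    endloop
  endfacet
  facet normal 0.9999 -0.0123 0.0000
    outer loop
      vertex 25.3 8.7 0.0
      vertex 25.4 16.8 29.0
      vertex 25.3 8.7 29.0
    endloop
  endfacet
endsolid part

The G0 Z moves step by Δz≈4.1 mm. Every layer's G1 loop is the same polygon, so the solid is a straight extrusion of it from z=0 to z≈29. Closing with flat bottom and top caps and triangulating gives 36 facets — a regular 10-sided prism (a cylinder approximated with 10 flat sides), circumscribed radius ≈ 13 mm, height ≈ 29 mm.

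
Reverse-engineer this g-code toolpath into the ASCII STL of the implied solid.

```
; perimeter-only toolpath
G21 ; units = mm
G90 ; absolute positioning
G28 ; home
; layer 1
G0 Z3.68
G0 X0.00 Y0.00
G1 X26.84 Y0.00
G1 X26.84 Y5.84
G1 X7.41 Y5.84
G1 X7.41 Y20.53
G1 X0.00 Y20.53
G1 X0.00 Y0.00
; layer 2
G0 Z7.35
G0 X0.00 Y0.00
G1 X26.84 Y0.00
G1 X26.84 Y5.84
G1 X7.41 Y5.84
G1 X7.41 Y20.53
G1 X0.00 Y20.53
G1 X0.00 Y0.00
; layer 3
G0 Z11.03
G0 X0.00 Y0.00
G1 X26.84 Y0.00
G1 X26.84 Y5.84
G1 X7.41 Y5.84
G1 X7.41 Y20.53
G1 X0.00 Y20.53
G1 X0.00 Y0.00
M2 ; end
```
solid part
  facet normal 0.0000 0.0000 -1.0000
    outer loop
      vertex 26.84 5.84 0.00
      vertex 26.84 0.00 0.00
      vertex 0.00 0.00 0.00
    endloop
  endfacet
  facet normal 0.0000 0.0000 -1.0000
    outer loop
      vertex 7.41 5.84 0.00
      vertex 26.84 5.84 0.00
      vertex 0.00 0.00 0.00
    endloop
  endfacet
  facet normal 0.0000 0.0000 -1.0000
    outer loop
      vertex 7.41 20.53 0.00
      vertex 7.41 5.84 0.00
      vertex 0.00 0.00 0.00
    endloop
  endfacet
  facet normal 0.0000 0.0000 -1.0000
    outer loop
      vertex 0.00 20.53 0.00
      vertex 7.41 20.53 0.00
      vertex 0.00 0.00 0.00
    endloop
  endfacet
  facet normal 0.0000 0.0000 1.0000
    outer loop
      vertex 0.00 0.00 11.03
      vertex 26.84 0.00 11.03
      vertex 26.84 5.84 11.03
    endloop
  endfacet
  facet normal 0.0000 0.0000 1.0000
    outer loop
      vertex 0.00 0.00 11.03
      vertex 26.84 5.84 11.03
      vertex 7.41 5.84 11.03
    endloop
  endfacet
  facet normal 0.0000 0.0000 1.0000
    outer loop
      vertex 0.00 0.00 11.03
      vertex 7.41 5.84 11.03
      vertex 7.41 20.53 11.03
    endloop
  endfacet
  facet normal 0.0000 0.0000 1.0000
    outer loop
      vertex 0.00 0.00 11.03
      vertex 7.41 20.53 11.03
      vertex 0.00 20.53 11.03
    endloop
  endfacet
  facet normal 0.0000 -1.0000 0.0000
    outer loop
      vertex 0.00 0.00 0.00
      vertex 26.84 0.00 0.00
      vertex 26.84 0.00 11.03
    endloop
  endfacet
  facet normal 0.0000 -1.0000 0.0000
    outer loop
      vertex 0.00 0.00 0.00
      vertex 26.84 0.00 11.03
      vertex 0.00 0.00 11.03
    endloop
  endfacet
  facet normal 1.0000 0.0000 0.0000
    outer loop
      vertex 26.84 0.00 0.00
      vertex 26.84 5.84 0.00
      vertex 26.84 5.84 11.03
    endloop
  endfacet
  facet normal 1.0000 0.0000 0.0000
    outer loop
      vertex 26.84 0.00 0.00
      vertex 26.84 5.84 11.03
      vertex 26.84 0.00 11.03
    endloop
  endfacet
  facet normal 0.0000 1.0000 0.0000
    outer loop
      vertex 26.84 5.84 0.00
      vertex 7.41 5.84 0.00
      vertex 7.41 5.84 11.03
    endloop
  endfacet
  facet normal 0.0000 1.0000 0.0000
    outer loop
      vertex 26.84 5.84 0.00
      vertex 7.41 5.84 11.03
      vertex 26.84 5.84 11.03
    endloop
  endfacet
  facet normal 1.0000 0.0000 0.0000
    outer loop
      vertex 7.41 5.84 0.00
      vertex 7.41 20.53 0.00
      vertex 7.41 20.53 11.03
    endloop
  endfacet
  facet normal 1.0000 0.0000 0.0000
    outer loop
      vertex 7.41 5.84 0.00
      vertex 7.41 20.53 11.03
      vertex 7.41 5.84 11.03
    endloop
  endfacet
  facet normal 0.0000 1.0000 0.0000
    outer loop
      vertex 7.41 20.53 0.00
      vertex 0.00 20.53 0.00
      vertex 0.00 20.53 11.03
    endloop
  endfacet
  facet normal 0.0000 1.0000 0.0000
    outer loop
      vertex 7.41 20.53 0.00
      vertex 0.00 20.53 11.03
      vertex 7.41 20.53 11.03
    endloop
  endfacet
  facet normal -1.0000 0.0000 0.0000
    outer loop
      vertex 0.00 20.53 0.00
      vertex 0.00 0.00 0.00
      vertex 0.00 0.00 11.03
    endloop
  endfacet
  facet normal -1.0000 0.0000 0.0000
    outer loop
      vertex 0.00 20.53 0.00
      vertex 0.00 0.00 11.03
      vertex 0.00 20.53 11.03
    endloop
  endfacet
endsolid part

The G0 Z moves step by Δz≈3.68 mm. Every layer's G1 loop is the same polygon, so the solid is a straight extrusion of it from z=0 to z≈11. Closing with flat bottom and top caps and triangulating gives 20 facets — an L-shaped prism: outer 26.8 × 20.5 mm, arm thicknesses ≈ 5.84 mm (horizontal) and 7.41 mm (vertical), extruded 11 mm in z.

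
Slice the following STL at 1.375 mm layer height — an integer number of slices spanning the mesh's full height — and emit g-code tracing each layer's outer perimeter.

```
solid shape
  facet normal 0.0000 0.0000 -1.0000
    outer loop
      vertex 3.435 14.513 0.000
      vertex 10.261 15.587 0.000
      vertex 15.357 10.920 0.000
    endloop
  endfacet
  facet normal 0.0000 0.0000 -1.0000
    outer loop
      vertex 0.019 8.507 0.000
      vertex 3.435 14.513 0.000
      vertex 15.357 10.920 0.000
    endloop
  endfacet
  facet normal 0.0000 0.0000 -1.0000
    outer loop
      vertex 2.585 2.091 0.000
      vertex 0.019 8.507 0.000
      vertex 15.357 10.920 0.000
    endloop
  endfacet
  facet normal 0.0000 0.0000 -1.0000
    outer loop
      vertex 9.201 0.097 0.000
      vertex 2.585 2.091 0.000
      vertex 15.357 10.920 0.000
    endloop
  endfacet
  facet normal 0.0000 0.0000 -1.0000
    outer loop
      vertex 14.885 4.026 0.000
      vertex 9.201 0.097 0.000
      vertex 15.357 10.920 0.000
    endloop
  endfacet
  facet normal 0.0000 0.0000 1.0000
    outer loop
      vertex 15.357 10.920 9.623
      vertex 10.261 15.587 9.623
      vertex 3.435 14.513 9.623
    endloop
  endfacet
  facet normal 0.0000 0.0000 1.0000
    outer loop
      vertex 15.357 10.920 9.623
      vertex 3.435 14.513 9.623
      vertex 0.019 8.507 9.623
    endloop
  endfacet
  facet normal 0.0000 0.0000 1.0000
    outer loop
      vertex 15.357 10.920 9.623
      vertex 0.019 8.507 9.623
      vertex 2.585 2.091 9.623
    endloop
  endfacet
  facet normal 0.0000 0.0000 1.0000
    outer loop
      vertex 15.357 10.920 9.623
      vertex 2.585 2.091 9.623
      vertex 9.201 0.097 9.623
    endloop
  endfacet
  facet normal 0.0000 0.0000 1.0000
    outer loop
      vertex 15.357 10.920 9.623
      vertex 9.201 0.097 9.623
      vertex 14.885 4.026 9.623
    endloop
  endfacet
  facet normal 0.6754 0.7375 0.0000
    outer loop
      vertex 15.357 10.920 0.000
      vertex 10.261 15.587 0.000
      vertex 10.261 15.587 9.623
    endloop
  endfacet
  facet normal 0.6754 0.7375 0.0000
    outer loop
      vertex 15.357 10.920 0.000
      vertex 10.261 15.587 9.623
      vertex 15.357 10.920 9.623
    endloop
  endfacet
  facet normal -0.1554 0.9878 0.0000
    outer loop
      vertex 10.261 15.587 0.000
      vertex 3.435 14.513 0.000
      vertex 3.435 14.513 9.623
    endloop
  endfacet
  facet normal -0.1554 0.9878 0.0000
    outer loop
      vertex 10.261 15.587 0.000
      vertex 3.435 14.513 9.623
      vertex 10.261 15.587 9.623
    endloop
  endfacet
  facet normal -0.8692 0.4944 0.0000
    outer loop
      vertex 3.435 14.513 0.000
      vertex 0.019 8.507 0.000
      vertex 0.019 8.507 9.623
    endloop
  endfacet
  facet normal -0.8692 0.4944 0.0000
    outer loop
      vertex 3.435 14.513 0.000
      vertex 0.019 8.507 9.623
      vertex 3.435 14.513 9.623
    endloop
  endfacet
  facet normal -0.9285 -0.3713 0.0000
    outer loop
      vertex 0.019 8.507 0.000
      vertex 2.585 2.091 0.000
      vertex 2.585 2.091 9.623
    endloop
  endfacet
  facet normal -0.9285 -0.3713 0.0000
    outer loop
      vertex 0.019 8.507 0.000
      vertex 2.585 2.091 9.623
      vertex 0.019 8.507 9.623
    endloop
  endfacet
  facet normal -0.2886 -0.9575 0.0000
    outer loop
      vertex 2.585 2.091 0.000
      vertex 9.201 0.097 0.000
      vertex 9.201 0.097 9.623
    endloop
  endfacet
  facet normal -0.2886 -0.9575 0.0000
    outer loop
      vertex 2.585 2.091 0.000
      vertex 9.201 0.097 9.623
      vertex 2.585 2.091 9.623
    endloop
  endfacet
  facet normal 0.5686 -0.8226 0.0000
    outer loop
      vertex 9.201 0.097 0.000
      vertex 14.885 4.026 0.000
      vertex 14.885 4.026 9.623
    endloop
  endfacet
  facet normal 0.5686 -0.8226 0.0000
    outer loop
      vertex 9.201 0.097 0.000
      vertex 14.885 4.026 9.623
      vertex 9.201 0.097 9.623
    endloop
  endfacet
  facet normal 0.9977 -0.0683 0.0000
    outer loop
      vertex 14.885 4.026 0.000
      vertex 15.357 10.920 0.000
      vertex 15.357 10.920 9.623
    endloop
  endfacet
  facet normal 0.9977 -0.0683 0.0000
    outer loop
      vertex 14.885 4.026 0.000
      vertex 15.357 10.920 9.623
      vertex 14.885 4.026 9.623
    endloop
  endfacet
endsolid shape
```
; perimeter-only toolpath
G21 ; units = mm
G90 ; absolute positioning
G28 ; home
; layer 1
G0 Z1.375
G0 X15.357 Y10.920
G1 X10.261 Y15.587
G1 X3.435 Y14.513
G1 X0.019 Y8.507
G1 X2.585 Y2.091
G1 X9.201 Y0.097
G1 X14.885 Y4.026
G1 X15.357 Y10.920
; layer 2
G0 Z2.749
G0 X15.357 Y10.920
G1 X10.261 Y15.587
G1 X3.435 Y14.513
G1 X0.019 Y8.507
G1 X2.585 Y2.091
G1 X9.201 Y0.097
G1 X14.885 Y4.026
G1 X15.357 Y10.920
; layer 3
G0 Z4.124
G0 X15.357 Y10.920
G1 X10.261 Y15.587
G1 X3.435 Y14.513
G1 X0.019 Y8.507
G1 X2.585 Y2.091
G1 X9.201 Y0.097
G1 X14.885 Y4.026
G1 X15.357 Y10.920
; layer 4
G0 Z5.499
G0 X15.357 Y10.920
G1 X10.261 Y15.587
G1 X3.435 Y14.513
G1 X0.019 Y8.507
G1 X2.585 Y2.091
G1 X9.201 Y0.097
G1 X14.885 Y4.026
G1 X15.357 Y10.920
; layer 5
G0 Z6.874
G0 X15.357 Y10.920
G1 X10.261 Y15.587
G1 X3.435 Y14.513
G1 X0.019 Y8.507
G1 X2.585 Y2.091
G1 X9.201 Y0.097
G1 X14.885 Y4.026
G1 X15.357 Y10.920
; layer 6
G0 Z8.248
G0 X15.357 Y10.920
G1 X10.261 Y15.587
G1 X3.435 Y14.513
G1 X0.019 Y8.507
G1 X2.585 Y2.091
G1 X9.201 Y0.097
G1 X14.885 Y4.026
G1 X15.357 Y10.920
; layer 7
G0 Z9.623
G0 X15.357 Y10.920
G1 X10.261 Y15.587
G1 X3.435 Y14.513
G1 X0.019 Y8.507
G1 X2.585 Y2.091
G1 X9.201 Y0.097
G1 X14.885 Y4.026
G1 X15.357 Y10.920
M2 ; end

The solid is a regular 7-sided prism (a cylinder approximated with 7 flat sides), circumscribed radius ≈ 7.96 mm, height ≈ 9.62 mm. Slicing at Δz = 1.375 mm — 7 equal slices spanning the solid's height, so layer i sits at z = i·h/7 — gives 7 non-empty perimeters. Each is a 7-segment closed polygon; G0 lifts to the layer z and rapids to the start vertex, then G1 traces the edges.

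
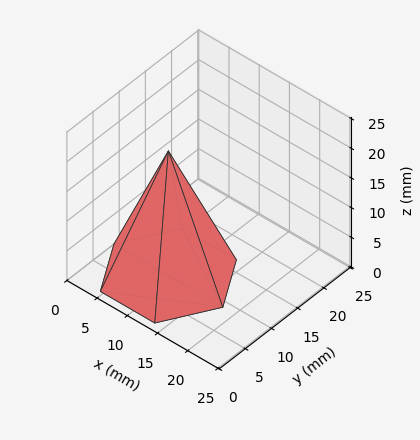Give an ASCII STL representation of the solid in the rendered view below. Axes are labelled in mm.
Reading the render: the shape is a regular 6-sided pyramid, base circumscribed radius ≈ 9 mm, apex at z ≈ 21 mm (dimensions read to the nearest mm from the axis ticks). For the STL, each face is triangulated and given an outward normal.

solid part
  facet normal 0.0000 0.0000 -1.0000
    outer loop
      vertex 4.500 16.794 0.000
      vertex 13.500 16.794 0.000
      vertex 18.000 9.000 0.000
    endloop
  endfacet
  facet normal 0.0000 0.0000 -1.0000
    outer loop
      vertex 0.000 9.000 0.000
      vertex 4.500 16.794 0.000
      vertex 18.000 9.000 0.000
    endloop
  endfacet
  facet normal 0.0000 0.0000 -1.0000
    outer loop
      vertex 4.500 1.206 0.000
      vertex 0.000 9.000 0.000
      vertex 18.000 9.000 0.000
    endloop
  endfacet
  facet normal 0.0000 0.0000 -1.0000
    outer loop
      vertex 13.500 1.206 0.000
      vertex 4.500 1.206 0.000
      vertex 18.000 9.000 0.000
    endloop
  endfacet
  facet normal 0.8119 0.4688 0.3480
    outer loop
      vertex 18.000 9.000 0.000
      vertex 13.500 16.794 0.000
      vertex 9.000 9.000 21.000
    endloop
  endfacet
  facet normal 0.0000 0.9375 0.3480
    outer loop
      vertex 13.500 16.794 0.000
      vertex 4.500 16.794 0.000
      vertex 9.000 9.000 21.000
    endloop
  endfacet
  facet normal -0.8119 0.4688 0.3480
    outer loop
      vertex 4.500 16.794 0.000
      vertex 0.000 9.000 0.000
      vertex 9.000 9.000 21.000
    endloop
  endfacet
  facet normal -0.8119 -0.4688 0.3480
    outer loop
      vertex 0.000 9.000 0.000
      vertex 4.500 1.206 0.000
      vertex 9.000 9.000 21.000
    endloop
  endfacet
  facet normal 0.0000 -0.9375 0.3480
    outer loop
      vertex 4.500 1.206 0.000
      vertex 13.500 1.206 0.000
      vertex 9.000 9.000 21.000
    endloop
  endfacet
  facet normal 0.8119 -0.4688 0.3480
    outer loop
      vertex 13.500 1.206 0.000
      vertex 18.000 9.000 0.000
      vertex 9.000 9.000 21.000
    endloop
  endfacet
endsolid part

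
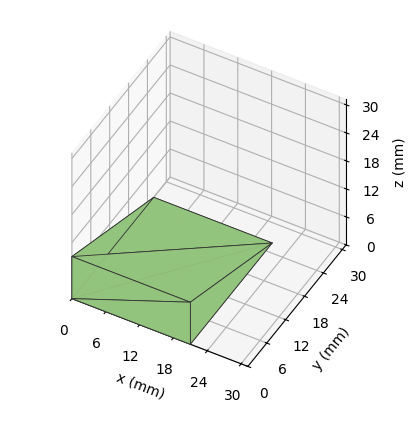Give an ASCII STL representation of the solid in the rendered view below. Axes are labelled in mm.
Reading the render: the shape is a wedge (ramp): 21 × 26 mm base, rising to 9 mm along the y=0 edge and sloping linearly to z=0 at y=26 (dimensions read to the nearest mm from the axis ticks). For the STL, each face is triangulated and given an outward normal.

solid part
  facet normal 0.0000 0.0000 -1.0000
    outer loop
      vertex 21.00 26.00 0.00
      vertex 21.00 0.00 0.00
      vertex 0.00 0.00 0.00
    endloop
  endfacet
  facet normal 0.0000 0.0000 -1.0000
    outer loop
      vertex 0.00 26.00 0.00
      vertex 21.00 26.00 0.00
      vertex 0.00 0.00 0.00
    endloop
  endfacet
  facet normal 0.0000 -1.0000 0.0000
    outer loop
      vertex 0.00 0.00 0.00
      vertex 21.00 0.00 0.00
      vertex 21.00 0.00 9.00
    endloop
  endfacet
  facet normal 0.0000 -1.0000 0.0000
    outer loop
      vertex 0.00 0.00 0.00
      vertex 21.00 0.00 9.00
      vertex 0.00 0.00 9.00
    endloop
  endfacet
  facet normal 0.0000 0.3271 0.9450
    outer loop
      vertex 0.00 0.00 9.00
      vertex 21.00 0.00 9.00
      vertex 21.00 26.00 0.00
    endloop
  endfacet
  facet normal 0.0000 0.3271 0.9450
    outer loop
      vertex 0.00 0.00 9.00
      vertex 21.00 26.00 0.00
      vertex 0.00 26.00 0.00
    endloop
  endfacet
  facet normal -1.0000 0.0000 0.0000
    outer loop
      vertex 0.00 0.00 9.00
      vertex 0.00 26.00 0.00
      vertex 0.00 0.00 0.00
    endloop
  endfacet
  facet normal 1.0000 0.0000 0.0000
    outer loop
      vertex 21.00 0.00 0.00
      vertex 21.00 26.00 0.00
      vertex 21.00 0.00 9.00
    endloop
  endfacet
endsolid part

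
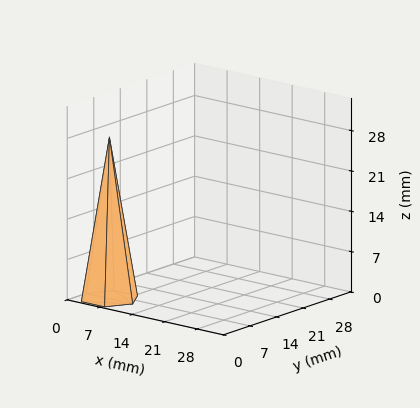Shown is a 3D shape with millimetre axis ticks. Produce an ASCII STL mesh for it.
Reading the render: the shape is a regular 6-sided pyramid, base circumscribed radius ≈ 5 mm, apex at z ≈ 28 mm (dimensions read to the nearest mm from the axis ticks). For the STL, each face is triangulated and given an outward normal.

solid part
  facet normal 0.0000 0.0000 -1.0000
    outer loop
      vertex 2.50 9.33 0.00
      vertex 7.50 9.33 0.00
      vertex 10.00 5.00 0.00
    endloop
  endfacet
  facet normal 0.0000 0.0000 -1.0000
    outer loop
      vertex 0.00 5.00 0.00
      vertex 2.50 9.33 0.00
      vertex 10.00 5.00 0.00
    endloop
  endfacet
  facet normal 0.0000 0.0000 -1.0000
    outer loop
      vertex 2.50 0.67 0.00
      vertex 0.00 5.00 0.00
      vertex 10.00 5.00 0.00
    endloop
  endfacet
  facet normal 0.0000 0.0000 -1.0000
    outer loop
      vertex 7.50 0.67 0.00
      vertex 2.50 0.67 0.00
      vertex 10.00 5.00 0.00
    endloop
  endfacet
  facet normal 0.8558 0.4941 0.1528
    outer loop
      vertex 10.00 5.00 0.00
      vertex 7.50 9.33 0.00
      vertex 5.00 5.00 28.00
    endloop
  endfacet
  facet normal 0.0000 0.9883 0.1528
    outer loop
      vertex 7.50 9.33 0.00
      vertex 2.50 9.33 0.00
      vertex 5.00 5.00 28.00
    endloop
  endfacet
  facet normal -0.8558 0.4941 0.1528
    outer loop
      vertex 2.50 9.33 0.00
      vertex 0.00 5.00 0.00
      vertex 5.00 5.00 28.00
    endloop
  endfacet
  facet normal -0.8558 -0.4941 0.1528
    outer loop
      vertex 0.00 5.00 0.00
      vertex 2.50 0.67 0.00
      vertex 5.00 5.00 28.00
    endloop
  endfacet
  facet normal 0.0000 -0.9883 0.1528
    outer loop
      vertex 2.50 0.67 0.00
      vertex 7.50 0.67 0.00
      vertex 5.00 5.00 28.00
    endloop
  endfacet
  facet normal 0.8558 -0.4941 0.1528
    outer loop
      vertex 7.50 0.67 0.00
      vertex 10.00 5.00 0.00
      vertex 5.00 5.00 28.00
    endloop
  endfacet
endsolid part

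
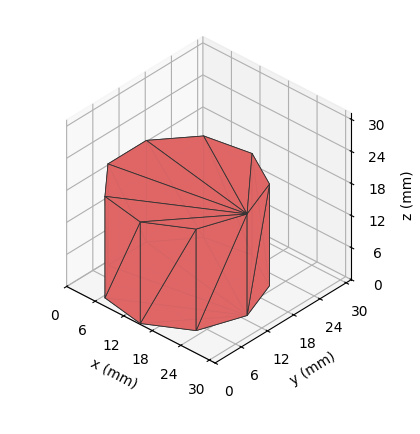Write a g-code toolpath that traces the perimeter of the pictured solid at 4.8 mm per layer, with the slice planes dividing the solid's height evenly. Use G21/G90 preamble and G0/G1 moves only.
Reading the render: the shape is a regular 9-sided prism (a cylinder approximated with 9 flat sides), circumscribed radius ≈ 13 mm, height ≈ 19 mm (dimensions read to the nearest mm from the axis ticks). For the g-code, the solid's height is divided into equal slices at the stated Δz and each level perimeter traced with G1 moves after a G0 lift.

; perimeter-only toolpath
G21 ; units = mm
G90 ; absolute positioning
G28 ; home
; layer 1
G0 Z4.8
G0 X26.0 Y13.0
G1 X23.0 Y21.4
G1 X15.3 Y25.8
G1 X6.5 Y24.3
G1 X0.8 Y17.4
G1 X0.8 Y8.6
G1 X6.5 Y1.7
G1 X15.3 Y0.2
G1 X23.0 Y4.6
G1 X26.0 Y13.0
; layer 2
G0 Z9.5
G0 X26.0 Y13.0
G1 X23.0 Y21.4
G1 X15.3 Y25.8
G1 X6.5 Y24.3
G1 X0.8 Y17.4
G1 X0.8 Y8.6
G1 X6.5 Y1.7
G1 X15.3 Y0.2
G1 X23.0 Y4.6
G1 X26.0 Y13.0
; layer 3
G0 Z14.2
G0 X26.0 Y13.0
G1 X23.0 Y21.4
G1 X15.3 Y25.8
G1 X6.5 Y24.3
G1 X0.8 Y17.4
G1 X0.8 Y8.6
G1 X6.5 Y1.7
G1 X15.3 Y0.2
G1 X23.0 Y4.6
G1 X26.0 Y13.0
; layer 4
G0 Z19.0
G0 X26.0 Y13.0
G1 X23.0 Y21.4
G1 X15.3 Y25.8
G1 X6.5 Y24.3
G1 X0.8 Y17.4
G1 X0.8 Y8.6
G1 X6.5 Y1.7
G1 X15.3 Y0.2
G1 X23.0 Y4.6
G1 X26.0 Y13.0
M2 ; end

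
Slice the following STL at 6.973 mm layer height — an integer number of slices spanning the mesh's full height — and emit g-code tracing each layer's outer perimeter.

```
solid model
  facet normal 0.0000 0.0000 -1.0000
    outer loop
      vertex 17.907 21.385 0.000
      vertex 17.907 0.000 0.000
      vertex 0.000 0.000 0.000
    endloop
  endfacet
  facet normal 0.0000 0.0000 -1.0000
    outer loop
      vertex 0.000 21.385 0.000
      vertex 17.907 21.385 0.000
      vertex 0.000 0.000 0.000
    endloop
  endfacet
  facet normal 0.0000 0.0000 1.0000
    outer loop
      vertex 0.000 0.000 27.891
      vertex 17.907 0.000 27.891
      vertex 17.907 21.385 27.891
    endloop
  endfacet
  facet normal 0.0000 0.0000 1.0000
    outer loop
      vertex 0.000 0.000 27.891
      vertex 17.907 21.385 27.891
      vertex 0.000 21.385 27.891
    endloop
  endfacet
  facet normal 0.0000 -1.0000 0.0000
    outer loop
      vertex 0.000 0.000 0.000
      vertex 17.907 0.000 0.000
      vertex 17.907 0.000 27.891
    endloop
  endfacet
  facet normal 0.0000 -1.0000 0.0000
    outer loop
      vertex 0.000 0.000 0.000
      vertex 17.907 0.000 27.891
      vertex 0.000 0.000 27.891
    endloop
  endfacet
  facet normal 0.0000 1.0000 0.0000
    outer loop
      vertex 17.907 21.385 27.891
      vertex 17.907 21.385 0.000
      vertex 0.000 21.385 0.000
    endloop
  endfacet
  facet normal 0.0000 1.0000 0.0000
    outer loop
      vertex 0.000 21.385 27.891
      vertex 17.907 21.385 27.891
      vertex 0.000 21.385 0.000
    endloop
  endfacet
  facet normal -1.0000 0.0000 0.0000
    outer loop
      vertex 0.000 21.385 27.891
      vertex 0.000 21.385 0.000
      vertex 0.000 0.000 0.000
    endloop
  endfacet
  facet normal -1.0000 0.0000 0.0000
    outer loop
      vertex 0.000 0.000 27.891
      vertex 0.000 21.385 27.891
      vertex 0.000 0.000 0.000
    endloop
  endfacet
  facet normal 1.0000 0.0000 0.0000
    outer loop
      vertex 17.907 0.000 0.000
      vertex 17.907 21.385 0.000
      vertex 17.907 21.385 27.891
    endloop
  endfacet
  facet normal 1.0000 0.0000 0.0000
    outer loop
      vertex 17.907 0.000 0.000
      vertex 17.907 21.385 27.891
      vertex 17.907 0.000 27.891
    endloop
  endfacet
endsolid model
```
; perimeter-only toolpath
G21 ; units = mm
G90 ; absolute positioning
G28 ; home
; layer 1
G0 Z6.973
G0 X0.000 Y0.000
G1 X17.907 Y0.000
G1 X17.907 Y21.385
G1 X0.000 Y21.385
G1 X0.000 Y0.000
; layer 2
G0 Z13.945
G0 X0.000 Y0.000
G1 X17.907 Y0.000
G1 X17.907 Y21.385
G1 X0.000 Y21.385
G1 X0.000 Y0.000
; layer 3
G0 Z20.918
G0 X0.000 Y0.000
G1 X17.907 Y0.000
G1 X17.907 Y21.385
G1 X0.000 Y21.385
G1 X0.000 Y0.000
; layer 4
G0 Z27.891
G0 X0.000 Y0.000
G1 X17.907 Y0.000
G1 X17.907 Y21.385
G1 X0.000 Y21.385
G1 X0.000 Y0.000
M2 ; end

The solid is a rectangular box, roughly 17.9 × 21.4 mm footprint and 27.9 mm tall. Slicing at Δz = 6.973 mm — 4 equal slices spanning the solid's height, so layer i sits at z = i·h/4 — gives 4 non-empty perimeters. Each is a 4-segment closed polygon; G0 lifts to the layer z and rapids to the start vertex, then G1 traces the edges.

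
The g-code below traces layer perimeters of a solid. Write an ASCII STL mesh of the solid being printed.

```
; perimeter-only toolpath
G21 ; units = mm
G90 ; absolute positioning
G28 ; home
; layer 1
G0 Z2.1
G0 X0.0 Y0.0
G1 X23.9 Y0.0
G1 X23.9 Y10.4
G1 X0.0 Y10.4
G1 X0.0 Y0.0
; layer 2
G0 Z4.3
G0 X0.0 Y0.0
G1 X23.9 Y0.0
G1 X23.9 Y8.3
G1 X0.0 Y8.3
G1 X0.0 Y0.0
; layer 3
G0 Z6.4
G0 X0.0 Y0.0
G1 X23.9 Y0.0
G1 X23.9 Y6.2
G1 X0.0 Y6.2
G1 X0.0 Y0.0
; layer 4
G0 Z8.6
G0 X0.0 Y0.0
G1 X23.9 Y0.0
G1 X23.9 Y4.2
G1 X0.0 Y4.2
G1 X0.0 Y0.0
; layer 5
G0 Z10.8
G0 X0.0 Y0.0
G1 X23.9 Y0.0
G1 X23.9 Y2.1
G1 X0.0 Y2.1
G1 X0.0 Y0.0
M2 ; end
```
solid part
  facet normal 0.0000 0.0000 -1.0000
    outer loop
      vertex 23.9 12.5 0.0
      vertex 23.9 0.0 0.0
      vertex 0.0 0.0 0.0
    endloop
  endfacet
  facet normal 0.0000 0.0000 -1.0000
    outer loop
      vertex 0.0 12.5 0.0
      vertex 23.9 12.5 0.0
      vertex 0.0 0.0 0.0
    endloop
  endfacet
  facet normal 0.0000 -1.0000 0.0000
    outer loop
      vertex 0.0 0.0 0.0
      vertex 23.9 0.0 0.0
      vertex 23.9 0.0 12.9
    endloop
  endfacet
  facet normal 0.0000 -1.0000 0.0000
    outer loop
      vertex 0.0 0.0 0.0
      vertex 23.9 0.0 12.9
      vertex 0.0 0.0 12.9
    endloop
  endfacet
  facet normal 0.0000 0.7182 0.6959
    outer loop
      vertex 0.0 0.0 12.9
      vertex 23.9 0.0 12.9
      vertex 23.9 12.5 0.0
    endloop
  endfacet
  facet normal 0.0000 0.7182 0.6959
    outer loop
      vertex 0.0 0.0 12.9
      vertex 23.9 12.5 0.0
      vertex 0.0 12.5 0.0
    endloop
  endfacet
  facet normal -1.0000 0.0000 0.0000
    outer loop
      vertex 0.0 0.0 12.9
      vertex 0.0 12.5 0.0
      vertex 0.0 0.0 0.0
    endloop
  endfacet
  facet normal 1.0000 0.0000 0.0000
    outer loop
      vertex 23.9 0.0 0.0
      vertex 23.9 12.5 0.0
      vertex 23.9 0.0 12.9
    endloop
  endfacet
endsolid part

The G0 Z moves step by Δz≈2.1 mm. The G1 loops shrink linearly with z, so the solid tapers from its base footprint up to z≈12.9. Closing with a flat bottom cap and the tapered top and triangulating gives 8 facets — a wedge (ramp): 23.9 × 12.5 mm base, rising to 12.9 mm along the y=0 edge and sloping linearly to z=0 at y=12.5.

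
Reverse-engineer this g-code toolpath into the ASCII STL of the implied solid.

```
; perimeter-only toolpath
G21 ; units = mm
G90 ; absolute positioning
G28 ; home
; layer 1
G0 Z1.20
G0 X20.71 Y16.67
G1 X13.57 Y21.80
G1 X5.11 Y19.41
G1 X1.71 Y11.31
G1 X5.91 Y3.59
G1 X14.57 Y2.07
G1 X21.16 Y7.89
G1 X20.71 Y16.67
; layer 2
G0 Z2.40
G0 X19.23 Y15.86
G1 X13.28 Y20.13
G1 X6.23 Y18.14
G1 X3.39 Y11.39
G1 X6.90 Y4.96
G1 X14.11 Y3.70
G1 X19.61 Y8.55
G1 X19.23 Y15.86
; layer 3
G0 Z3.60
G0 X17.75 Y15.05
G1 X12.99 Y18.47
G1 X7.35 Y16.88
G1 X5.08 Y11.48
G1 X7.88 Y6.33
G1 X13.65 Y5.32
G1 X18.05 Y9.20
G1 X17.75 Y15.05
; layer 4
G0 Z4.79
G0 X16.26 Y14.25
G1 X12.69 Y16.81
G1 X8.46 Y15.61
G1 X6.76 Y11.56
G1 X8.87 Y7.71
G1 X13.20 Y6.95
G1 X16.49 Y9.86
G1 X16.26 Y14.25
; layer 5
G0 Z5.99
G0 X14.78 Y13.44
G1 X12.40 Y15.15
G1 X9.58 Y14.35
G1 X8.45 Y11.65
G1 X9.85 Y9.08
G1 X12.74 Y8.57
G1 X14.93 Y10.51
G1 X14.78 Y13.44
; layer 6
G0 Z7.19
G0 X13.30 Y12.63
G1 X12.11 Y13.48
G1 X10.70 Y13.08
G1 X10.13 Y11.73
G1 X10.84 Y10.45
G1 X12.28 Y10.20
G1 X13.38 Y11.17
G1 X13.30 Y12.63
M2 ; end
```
solid part
  facet normal 0.0000 0.0000 -1.0000
    outer loop
      vertex 3.99 20.67 0.00
      vertex 13.86 23.46 0.00
      vertex 22.19 17.48 0.00
    endloop
  endfacet
  facet normal 0.0000 0.0000 -1.0000
    outer loop
      vertex 0.02 11.22 0.00
      vertex 3.99 20.67 0.00
      vertex 22.19 17.48 0.00
    endloop
  endfacet
  facet normal 0.0000 0.0000 -1.0000
    outer loop
      vertex 4.93 2.22 0.00
      vertex 0.02 11.22 0.00
      vertex 22.19 17.48 0.00
    endloop
  endfacet
  facet normal 0.0000 0.0000 -1.0000
    outer loop
      vertex 15.03 0.45 0.00
      vertex 4.93 2.22 0.00
      vertex 22.19 17.48 0.00
    endloop
  endfacet
  facet normal 0.0000 0.0000 -1.0000
    outer loop
      vertex 22.72 7.24 0.00
      vertex 15.03 0.45 0.00
      vertex 22.19 17.48 0.00
    endloop
  endfacet
  facet normal 0.3610 0.5028 0.7854
    outer loop
      vertex 22.19 17.48 0.00
      vertex 13.86 23.46 0.00
      vertex 11.82 11.82 8.39
    endloop
  endfacet
  facet normal -0.1684 0.5956 0.7854
    outer loop
      vertex 13.86 23.46 0.00
      vertex 3.99 20.67 0.00
      vertex 11.82 11.82 8.39
    endloop
  endfacet
  facet normal -0.5706 0.2397 0.7854
    outer loop
      vertex 3.99 20.67 0.00
      vertex 0.02 11.22 0.00
      vertex 11.82 11.82 8.39
    endloop
  endfacet
  facet normal -0.5434 -0.2964 0.7854
    outer loop
      vertex 0.02 11.22 0.00
      vertex 4.93 2.22 0.00
      vertex 11.82 11.82 8.39
    endloop
  endfacet
  facet normal -0.1069 -0.6097 0.7854
    outer loop
      vertex 4.93 2.22 0.00
      vertex 15.03 0.45 0.00
      vertex 11.82 11.82 8.39
    endloop
  endfacet
  facet normal 0.4096 -0.4639 0.7855
    outer loop
      vertex 15.03 0.45 0.00
      vertex 22.72 7.24 0.00
      vertex 11.82 11.82 8.39
    endloop
  endfacet
  facet normal 0.6181 0.0320 0.7855
    outer loop
      vertex 22.72 7.24 0.00
      vertex 22.19 17.48 0.00
      vertex 11.82 11.82 8.39
    endloop
  endfacet
endsolid part

The G0 Z moves step by Δz≈1.20 mm. The G1 loops shrink linearly with z, so the solid tapers from its base footprint up to z≈8.39. Closing with a flat bottom cap and the tapered top and triangulating gives 12 facets — a regular 7-sided pyramid, base circumscribed radius ≈ 11.8 mm, apex at z ≈ 8.39 mm.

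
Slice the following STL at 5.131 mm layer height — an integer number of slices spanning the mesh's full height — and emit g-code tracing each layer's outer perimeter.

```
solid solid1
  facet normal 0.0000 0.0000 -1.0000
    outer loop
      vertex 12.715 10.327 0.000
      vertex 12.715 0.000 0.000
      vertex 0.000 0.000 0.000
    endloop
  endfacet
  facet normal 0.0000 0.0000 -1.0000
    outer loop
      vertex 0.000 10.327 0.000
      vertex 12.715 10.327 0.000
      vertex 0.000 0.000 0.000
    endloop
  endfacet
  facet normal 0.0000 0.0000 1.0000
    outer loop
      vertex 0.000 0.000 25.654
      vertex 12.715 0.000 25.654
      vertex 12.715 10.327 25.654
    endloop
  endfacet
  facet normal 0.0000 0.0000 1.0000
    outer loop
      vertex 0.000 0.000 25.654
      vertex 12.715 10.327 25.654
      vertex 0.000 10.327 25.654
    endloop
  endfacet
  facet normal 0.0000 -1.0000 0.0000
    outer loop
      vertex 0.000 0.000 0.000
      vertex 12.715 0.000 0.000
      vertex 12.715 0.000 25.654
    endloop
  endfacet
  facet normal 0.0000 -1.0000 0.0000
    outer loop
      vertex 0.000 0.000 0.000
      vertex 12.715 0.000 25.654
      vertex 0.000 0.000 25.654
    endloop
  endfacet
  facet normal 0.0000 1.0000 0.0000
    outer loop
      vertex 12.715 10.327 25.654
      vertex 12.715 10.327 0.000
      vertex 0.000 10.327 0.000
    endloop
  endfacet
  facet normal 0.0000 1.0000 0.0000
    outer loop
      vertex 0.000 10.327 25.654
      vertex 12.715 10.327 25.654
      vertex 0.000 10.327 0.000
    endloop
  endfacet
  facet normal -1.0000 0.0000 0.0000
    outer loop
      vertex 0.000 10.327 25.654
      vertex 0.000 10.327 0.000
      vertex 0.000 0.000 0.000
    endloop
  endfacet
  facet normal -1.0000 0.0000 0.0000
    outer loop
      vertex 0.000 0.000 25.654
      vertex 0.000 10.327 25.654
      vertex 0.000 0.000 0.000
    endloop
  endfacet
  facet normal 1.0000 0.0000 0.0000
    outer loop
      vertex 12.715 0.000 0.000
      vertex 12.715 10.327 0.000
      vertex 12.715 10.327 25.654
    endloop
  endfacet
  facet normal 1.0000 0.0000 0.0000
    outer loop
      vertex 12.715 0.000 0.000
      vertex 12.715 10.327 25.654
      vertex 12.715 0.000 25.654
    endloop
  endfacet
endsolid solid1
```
; perimeter-only toolpath
G21 ; units = mm
G90 ; absolute positioning
G28 ; home
; layer 1
G0 Z5.131
G0 X0.000 Y0.000
G1 X12.715 Y0.000
G1 X12.715 Y10.327
G1 X0.000 Y10.327
G1 X0.000 Y0.000
; layer 2
G0 Z10.262
G0 X0.000 Y0.000
G1 X12.715 Y0.000
G1 X12.715 Y10.327
G1 X0.000 Y10.327
G1 X0.000 Y0.000
; layer 3
G0 Z15.392
G0 X0.000 Y0.000
G1 X12.715 Y0.000
G1 X12.715 Y10.327
G1 X0.000 Y10.327
G1 X0.000 Y0.000
; layer 4
G0 Z20.523
G0 X0.000 Y0.000
G1 X12.715 Y0.000
G1 X12.715 Y10.327
G1 X0.000 Y10.327
G1 X0.000 Y0.000
; layer 5
G0 Z25.654
G0 X0.000 Y0.000
G1 X12.715 Y0.000
G1 X12.715 Y10.327
G1 X0.000 Y10.327
G1 X0.000 Y0.000
M2 ; end

The solid is a rectangular box, roughly 12.7 × 10.3 mm footprint and 25.7 mm tall. Slicing at Δz = 5.131 mm — 5 equal slices spanning the solid's height, so layer i sits at z = i·h/5 — gives 5 non-empty perimeters. Each is a 4-segment closed polygon; G0 lifts to the layer z and rapids to the start vertex, then G1 traces the edges.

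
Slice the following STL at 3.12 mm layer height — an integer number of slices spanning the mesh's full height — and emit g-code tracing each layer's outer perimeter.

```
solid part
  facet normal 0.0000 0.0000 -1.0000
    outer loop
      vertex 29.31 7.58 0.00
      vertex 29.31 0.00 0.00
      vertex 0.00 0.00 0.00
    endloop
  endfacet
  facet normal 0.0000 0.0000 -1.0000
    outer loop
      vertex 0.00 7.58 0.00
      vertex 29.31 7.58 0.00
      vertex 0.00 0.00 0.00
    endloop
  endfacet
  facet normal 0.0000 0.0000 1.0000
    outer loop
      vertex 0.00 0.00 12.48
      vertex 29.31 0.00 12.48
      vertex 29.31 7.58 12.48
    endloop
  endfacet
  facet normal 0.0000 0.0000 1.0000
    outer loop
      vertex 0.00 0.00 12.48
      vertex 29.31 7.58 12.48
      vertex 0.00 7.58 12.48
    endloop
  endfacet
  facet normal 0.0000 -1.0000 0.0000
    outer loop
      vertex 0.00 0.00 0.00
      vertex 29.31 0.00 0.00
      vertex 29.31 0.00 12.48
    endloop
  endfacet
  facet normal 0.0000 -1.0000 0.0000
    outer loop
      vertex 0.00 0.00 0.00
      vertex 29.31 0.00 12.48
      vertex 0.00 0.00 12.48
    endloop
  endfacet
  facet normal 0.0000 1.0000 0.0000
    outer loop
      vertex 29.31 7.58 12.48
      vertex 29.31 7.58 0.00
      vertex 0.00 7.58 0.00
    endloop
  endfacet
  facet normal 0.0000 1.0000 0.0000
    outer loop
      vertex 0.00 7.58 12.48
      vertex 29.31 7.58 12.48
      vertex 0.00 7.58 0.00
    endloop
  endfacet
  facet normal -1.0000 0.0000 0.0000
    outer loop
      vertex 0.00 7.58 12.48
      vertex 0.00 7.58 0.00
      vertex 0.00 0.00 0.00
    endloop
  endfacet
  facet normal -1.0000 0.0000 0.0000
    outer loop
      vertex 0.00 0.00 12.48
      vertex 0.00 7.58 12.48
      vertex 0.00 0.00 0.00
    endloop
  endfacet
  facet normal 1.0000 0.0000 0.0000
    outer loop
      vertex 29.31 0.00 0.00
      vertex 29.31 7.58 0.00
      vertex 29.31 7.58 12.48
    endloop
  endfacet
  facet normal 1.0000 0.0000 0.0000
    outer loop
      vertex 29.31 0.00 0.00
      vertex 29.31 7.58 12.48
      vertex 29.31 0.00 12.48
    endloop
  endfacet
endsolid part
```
; perimeter-only toolpath
G21 ; units = mm
G90 ; absolute positioning
G28 ; home
; layer 1
G0 Z3.12
G0 X0.00 Y0.00
G1 X29.31 Y0.00
G1 X29.31 Y7.58
G1 X0.00 Y7.58
G1 X0.00 Y0.00
; layer 2
G0 Z6.24
G0 X0.00 Y0.00
G1 X29.31 Y0.00
G1 X29.31 Y7.58
G1 X0.00 Y7.58
G1 X0.00 Y0.00
; layer 3
G0 Z9.36
G0 X0.00 Y0.00
G1 X29.31 Y0.00
G1 X29.31 Y7.58
G1 X0.00 Y7.58
G1 X0.00 Y0.00
; layer 4
G0 Z12.48
G0 X0.00 Y0.00
G1 X29.31 Y0.00
G1 X29.31 Y7.58
G1 X0.00 Y7.58
G1 X0.00 Y0.00
M2 ; end

The solid is a rectangular box, roughly 29.3 × 7.58 mm footprint and 12.5 mm tall. Slicing at Δz = 3.12 mm — 4 equal slices spanning the solid's height, so layer i sits at z = i·h/4 — gives 4 non-empty perimeters. Each is a 4-segment closed polygon; G0 lifts to the layer z and rapids to the start vertex, then G1 traces the edges.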